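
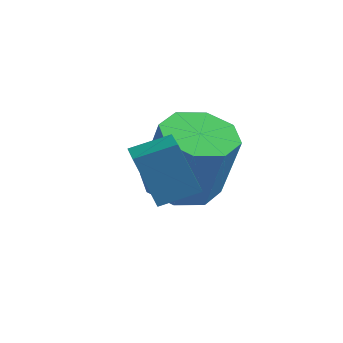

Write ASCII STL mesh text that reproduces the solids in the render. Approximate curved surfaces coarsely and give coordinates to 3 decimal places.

solid 
facet normal -0.344 0.099 -0.934
outer loop
vertex -1.996 0.632 0.633
vertex -2.944 0.917 1.012
vertex -2.059 1.433 0.741
endloop
endfacet
facet normal 0.936 0.118 -0.331
outer loop
vertex -1.996 0.632 0.633
vertex -2.059 1.433 0.741
vertex -1.248 0.418 2.67
endloop
endfacet
facet normal 0.936 0.118 -0.332
outer loop
vertex -1.248 0.418 2.67
vertex -2.059 1.433 0.741
vertex -1.311 1.22 2.777
endloop
endfacet
facet normal 0.343 -0.098 0.934
outer loop
vertex -1.248 0.418 2.67
vertex -1.311 1.22 2.777
vertex -2.196 0.703 3.048
endloop
endfacet
facet normal -0.343 0.098 -0.934
outer loop
vertex -2.059 1.433 0.741
vertex -2.944 0.917 1.012
vertex -2.641 1.932 1.007
endloop
endfacet
facet normal 0.606 0.783 -0.141
outer loop
vertex -2.059 1.433 0.741
vertex -2.641 1.932 1.007
vertex -1.311 1.22 2.777
endloop
endfacet
facet normal 0.606 0.783 -0.141
outer loop
vertex -1.311 1.22 2.777
vertex -2.641 1.932 1.007
vertex -1.893 1.719 3.043
endloop
endfacet
facet normal 0.343 -0.098 0.934
outer loop
vertex -1.311 1.22 2.777
vertex -1.893 1.719 3.043
vertex -2.196 0.703 3.048
endloop
endfacet
facet normal -0.343 0.098 -0.934
outer loop
vertex -2.641 1.932 1.007
vertex -2.944 0.917 1.012
vertex -3.4 1.837 1.276
endloop
endfacet
facet normal -0.077 0.988 0.132
outer loop
vertex -2.641 1.932 1.007
vertex -3.4 1.837 1.276
vertex -1.893 1.719 3.043
endloop
endfacet
facet normal -0.078 0.988 0.133
outer loop
vertex -1.893 1.719 3.043
vertex -3.4 1.837 1.276
vertex -2.652 1.623 3.312
endloop
endfacet
facet normal 0.343 -0.098 0.934
outer loop
vertex -1.893 1.719 3.043
vertex -2.652 1.623 3.312
vertex -2.196 0.703 3.048
endloop
endfacet
facet normal -0.343 0.098 -0.934
outer loop
vertex -3.4 1.837 1.276
vertex -2.944 0.917 1.012
vertex -3.892 1.202 1.39
endloop
endfacet
facet normal -0.717 0.615 0.328
outer loop
vertex -3.4 1.837 1.276
vertex -3.892 1.202 1.39
vertex -2.652 1.623 3.312
endloop
endfacet
facet normal -0.717 0.615 0.328
outer loop
vertex -2.652 1.623 3.312
vertex -3.892 1.202 1.39
vertex -3.144 0.988 3.427
endloop
endfacet
facet normal 0.344 -0.097 0.934
outer loop
vertex -2.652 1.623 3.312
vertex -3.144 0.988 3.427
vertex -2.196 0.703 3.048
endloop
endfacet
facet normal -0.343 0.098 -0.934
outer loop
vertex -3.892 1.202 1.39
vertex -2.944 0.917 1.012
vertex -3.829 0.4 1.283
endloop
endfacet
facet normal -0.936 -0.118 0.331
outer loop
vertex -3.892 1.202 1.39
vertex -3.829 0.4 1.283
vertex -3.144 0.988 3.427
endloop
endfacet
facet normal -0.936 -0.118 0.331
outer loop
vertex -3.144 0.988 3.427
vertex -3.829 0.4 1.283
vertex -3.081 0.187 3.319
endloop
endfacet
facet normal 0.344 -0.099 0.934
outer loop
vertex -3.144 0.988 3.427
vertex -3.081 0.187 3.319
vertex -2.196 0.703 3.048
endloop
endfacet
facet normal -0.343 0.098 -0.934
outer loop
vertex -3.829 0.4 1.283
vertex -2.944 0.917 1.012
vertex -3.247 -0.099 1.017
endloop
endfacet
facet normal -0.606 -0.783 0.141
outer loop
vertex -3.829 0.4 1.283
vertex -3.247 -0.099 1.017
vertex -3.081 0.187 3.319
endloop
endfacet
facet normal -0.606 -0.783 0.141
outer loop
vertex -3.081 0.187 3.319
vertex -3.247 -0.099 1.017
vertex -2.499 -0.312 3.053
endloop
endfacet
facet normal 0.343 -0.098 0.934
outer loop
vertex -3.081 0.187 3.319
vertex -2.499 -0.312 3.053
vertex -2.196 0.703 3.048
endloop
endfacet
facet normal -0.343 0.098 -0.934
outer loop
vertex -3.247 -0.099 1.017
vertex -2.944 0.917 1.012
vertex -2.488 -0.003 0.748
endloop
endfacet
facet normal 0.078 -0.988 -0.132
outer loop
vertex -3.247 -0.099 1.017
vertex -2.488 -0.003 0.748
vertex -2.499 -0.312 3.053
endloop
endfacet
facet normal 0.077 -0.988 -0.132
outer loop
vertex -2.499 -0.312 3.053
vertex -2.488 -0.003 0.748
vertex -1.74 -0.217 2.784
endloop
endfacet
facet normal 0.343 -0.098 0.934
outer loop
vertex -2.499 -0.312 3.053
vertex -1.74 -0.217 2.784
vertex -2.196 0.703 3.048
endloop
endfacet
facet normal -0.344 0.097 -0.934
outer loop
vertex -2.488 -0.003 0.748
vertex -2.944 0.917 1.012
vertex -1.996 0.632 0.633
endloop
endfacet
facet normal 0.717 -0.615 -0.328
outer loop
vertex -2.488 -0.003 0.748
vertex -1.996 0.632 0.633
vertex -1.74 -0.217 2.784
endloop
endfacet
facet normal 0.717 -0.615 -0.328
outer loop
vertex -1.74 -0.217 2.784
vertex -1.996 0.632 0.633
vertex -1.248 0.418 2.67
endloop
endfacet
facet normal 0.343 -0.098 0.934
outer loop
vertex -1.74 -0.217 2.784
vertex -1.248 0.418 2.67
vertex -2.196 0.703 3.048
endloop
endfacet
facet normal -0.638 -0.693 -0.335
outer loop
vertex -2.095 -2.154 3.355
vertex -2.899 -1.306 3.131
vertex -1.508 -1.984 1.887
endloop
endfacet
facet normal 0.676 -0.713 0.188
outer loop
vertex -0.781 -1.194 2.269
vertex -2.095 -2.154 3.355
vertex -1.508 -1.984 1.887
endloop
endfacet
facet normal -0.638 -0.693 -0.335
outer loop
vertex -1.508 -1.984 1.887
vertex -2.899 -1.306 3.131
vertex -2.312 -1.136 1.663
endloop
endfacet
facet normal 0.369 0.106 -0.923
outer loop
vertex -2.312 -1.136 1.663
vertex -0.781 -1.194 2.269
vertex -1.508 -1.984 1.887
endloop
endfacet
facet normal -0.369 -0.106 0.923
outer loop
vertex -2.095 -2.154 3.355
vertex -2.172 -0.516 3.513
vertex -2.899 -1.306 3.131
endloop
endfacet
facet normal 0.676 -0.713 0.188
outer loop
vertex -1.368 -1.364 3.737
vertex -2.095 -2.154 3.355
vertex -0.781 -1.194 2.269
endloop
endfacet
facet normal -0.369 -0.106 0.923
outer loop
vertex -1.368 -1.364 3.737
vertex -2.172 -0.516 3.513
vertex -2.095 -2.154 3.355
endloop
endfacet
facet normal -0.676 0.713 -0.188
outer loop
vertex -2.899 -1.306 3.131
vertex -2.172 -0.516 3.513
vertex -2.312 -1.136 1.663
endloop
endfacet
facet normal 0.369 0.106 -0.923
outer loop
vertex -1.585 -0.346 2.045
vertex -0.781 -1.194 2.269
vertex -2.312 -1.136 1.663
endloop
endfacet
facet normal -0.676 0.713 -0.188
outer loop
vertex -2.312 -1.136 1.663
vertex -2.172 -0.516 3.513
vertex -1.585 -0.346 2.045
endloop
endfacet
facet normal 0.638 0.693 0.335
outer loop
vertex -1.585 -0.346 2.045
vertex -1.368 -1.364 3.737
vertex -0.781 -1.194 2.269
endloop
endfacet
facet normal 0.638 0.693 0.335
outer loop
vertex -2.172 -0.516 3.513
vertex -1.368 -1.364 3.737
vertex -1.585 -0.346 2.045
endloop
endfacet

endsolid


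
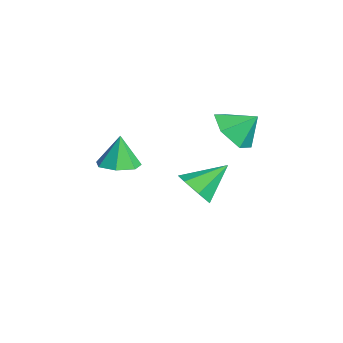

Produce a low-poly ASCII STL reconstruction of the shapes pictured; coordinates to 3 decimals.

solid 
facet normal -0.263 -0.702 -0.661
outer loop
vertex 1.037 -0.335 1.758
vertex 0.385 0.319 1.323
vertex 1.35 0.266 0.995
endloop
endfacet
facet normal 0.889 0.103 0.446
outer loop
vertex 1.037 -0.335 1.758
vertex 1.35 0.266 0.995
vertex 0.695 1.141 2.097
endloop
endfacet
facet normal -0.263 -0.703 -0.661
outer loop
vertex 1.35 0.266 0.995
vertex 0.385 0.319 1.323
vertex 0.698 0.919 0.56
endloop
endfacet
facet normal 0.735 0.671 -0.095
outer loop
vertex 1.35 0.266 0.995
vertex 0.698 0.919 0.56
vertex 0.695 1.141 2.097
endloop
endfacet
facet normal -0.265 -0.702 -0.661
outer loop
vertex 0.698 0.919 0.56
vertex 0.385 0.319 1.323
vertex -0.266 0.973 0.889
endloop
endfacet
facet normal 0.007 0.990 -0.143
outer loop
vertex 0.698 0.919 0.56
vertex -0.266 0.973 0.889
vertex 0.695 1.141 2.097
endloop
endfacet
facet normal -0.264 -0.702 -0.661
outer loop
vertex -0.266 0.973 0.889
vertex 0.385 0.319 1.323
vertex -0.579 0.372 1.652
endloop
endfacet
facet normal -0.571 0.742 0.351
outer loop
vertex -0.266 0.973 0.889
vertex -0.579 0.372 1.652
vertex 0.695 1.141 2.097
endloop
endfacet
facet normal -0.264 -0.703 -0.660
outer loop
vertex -0.579 0.372 1.652
vertex 0.385 0.319 1.323
vertex 0.073 -0.281 2.087
endloop
endfacet
facet normal -0.418 0.176 0.891
outer loop
vertex -0.579 0.372 1.652
vertex 0.073 -0.281 2.087
vertex 0.695 1.141 2.097
endloop
endfacet
facet normal -0.265 -0.703 -0.660
outer loop
vertex 0.073 -0.281 2.087
vertex 0.385 0.319 1.323
vertex 1.037 -0.335 1.758
endloop
endfacet
facet normal 0.312 -0.143 0.939
outer loop
vertex 0.073 -0.281 2.087
vertex 1.037 -0.335 1.758
vertex 0.695 1.141 2.097
endloop
endfacet
facet normal 0.121 -0.797 -0.592
outer loop
vertex 1.071 -1.141 -1.289
vertex 0.259 -1.044 -1.585
vertex 0.994 -0.7 -1.898
endloop
endfacet
facet normal 0.839 0.485 0.245
outer loop
vertex 1.071 -1.141 -1.289
vertex 0.994 -0.7 -1.898
vertex 0.061 0.264 -0.615
endloop
endfacet
facet normal 0.121 -0.797 -0.592
outer loop
vertex 0.994 -0.7 -1.898
vertex 0.259 -1.044 -1.585
vertex 0.364 -0.518 -2.271
endloop
endfacet
facet normal 0.433 0.843 -0.319
outer loop
vertex 0.994 -0.7 -1.898
vertex 0.364 -0.518 -2.271
vertex 0.061 0.264 -0.615
endloop
endfacet
facet normal 0.121 -0.797 -0.592
outer loop
vertex 0.364 -0.518 -2.271
vertex 0.259 -1.044 -1.585
vertex -0.346 -0.732 -2.128
endloop
endfacet
facet normal -0.340 0.825 -0.452
outer loop
vertex 0.364 -0.518 -2.271
vertex -0.346 -0.732 -2.128
vertex 0.061 0.264 -0.615
endloop
endfacet
facet normal 0.120 -0.797 -0.592
outer loop
vertex -0.346 -0.732 -2.128
vertex 0.259 -1.044 -1.585
vertex -0.601 -1.18 -1.576
endloop
endfacet
facet normal -0.894 0.445 -0.052
outer loop
vertex -0.346 -0.732 -2.128
vertex -0.601 -1.18 -1.576
vertex 0.061 0.264 -0.615
endloop
endfacet
facet normal 0.120 -0.797 -0.591
outer loop
vertex -0.601 -1.18 -1.576
vertex 0.259 -1.044 -1.585
vertex -0.208 -1.525 -1.031
endloop
endfacet
facet normal -0.815 -0.012 0.580
outer loop
vertex -0.601 -1.18 -1.576
vertex -0.208 -1.525 -1.031
vertex 0.061 0.264 -0.615
endloop
endfacet
facet normal 0.119 -0.797 -0.592
outer loop
vertex -0.208 -1.525 -1.031
vertex 0.259 -1.044 -1.585
vertex 0.536 -1.508 -0.904
endloop
endfacet
facet normal -0.160 -0.201 0.966
outer loop
vertex -0.208 -1.525 -1.031
vertex 0.536 -1.508 -0.904
vertex 0.061 0.264 -0.615
endloop
endfacet
facet normal 0.121 -0.797 -0.592
outer loop
vertex 0.536 -1.508 -0.904
vertex 0.259 -1.044 -1.585
vertex 1.071 -1.141 -1.289
endloop
endfacet
facet normal 0.575 0.021 0.818
outer loop
vertex 0.536 -1.508 -0.904
vertex 1.071 -1.141 -1.289
vertex 0.061 0.264 -0.615
endloop
endfacet
facet normal 0.193 -0.110 -0.975
outer loop
vertex 1.662 -3.592 0.719
vertex 0.976 -4.013 0.631
vertex 1.09 -3.214 0.563
endloop
endfacet
facet normal 0.386 0.784 0.486
outer loop
vertex 1.662 -3.592 0.719
vertex 1.09 -3.214 0.563
vertex 0.724 -3.867 1.909
endloop
endfacet
facet normal 0.192 -0.110 -0.975
outer loop
vertex 1.09 -3.214 0.563
vertex 0.976 -4.013 0.631
vertex 0.432 -3.437 0.459
endloop
endfacet
facet normal -0.349 0.877 0.330
outer loop
vertex 1.09 -3.214 0.563
vertex 0.432 -3.437 0.459
vertex 0.724 -3.867 1.909
endloop
endfacet
facet normal 0.191 -0.111 -0.975
outer loop
vertex 0.432 -3.437 0.459
vertex 0.976 -4.013 0.631
vertex 0.183 -4.094 0.485
endloop
endfacet
facet normal -0.893 0.350 0.284
outer loop
vertex 0.432 -3.437 0.459
vertex 0.183 -4.094 0.485
vertex 0.724 -3.867 1.909
endloop
endfacet
facet normal 0.191 -0.111 -0.975
outer loop
vertex 0.183 -4.094 0.485
vertex 0.976 -4.013 0.631
vertex 0.531 -4.69 0.621
endloop
endfacet
facet normal -0.834 -0.400 0.381
outer loop
vertex 0.183 -4.094 0.485
vertex 0.531 -4.69 0.621
vertex 0.724 -3.867 1.909
endloop
endfacet
facet normal 0.192 -0.112 -0.975
outer loop
vertex 0.531 -4.69 0.621
vertex 0.976 -4.013 0.631
vertex 1.214 -4.775 0.765
endloop
endfacet
facet normal -0.216 -0.808 0.549
outer loop
vertex 0.531 -4.69 0.621
vertex 1.214 -4.775 0.765
vertex 0.724 -3.867 1.909
endloop
endfacet
facet normal 0.192 -0.112 -0.975
outer loop
vertex 1.214 -4.775 0.765
vertex 0.976 -4.013 0.631
vertex 1.717 -4.287 0.808
endloop
endfacet
facet normal 0.493 -0.566 0.661
outer loop
vertex 1.214 -4.775 0.765
vertex 1.717 -4.287 0.808
vertex 0.724 -3.867 1.909
endloop
endfacet
facet normal 0.192 -0.110 -0.975
outer loop
vertex 1.717 -4.287 0.808
vertex 0.976 -4.013 0.631
vertex 1.662 -3.592 0.719
endloop
endfacet
facet normal 0.761 0.141 0.633
outer loop
vertex 1.717 -4.287 0.808
vertex 1.662 -3.592 0.719
vertex 0.724 -3.867 1.909
endloop
endfacet

endsolid


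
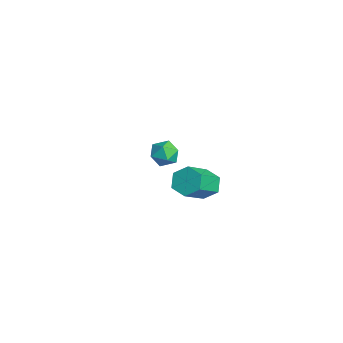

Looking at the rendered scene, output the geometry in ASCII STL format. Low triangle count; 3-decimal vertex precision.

solid 
facet normal -0.477 0.629 -0.614
outer loop
vertex 3.523 -2.416 1.806
vertex 2.929 -2.742 1.934
vertex 3.123 -2.21 2.328
endloop
endfacet
facet normal 0.660 0.718 0.222
outer loop
vertex 3.523 -2.416 1.806
vertex 3.123 -2.21 2.328
vertex 4.326 -3.473 2.837
endloop
endfacet
facet normal 0.660 0.718 0.221
outer loop
vertex 4.326 -3.473 2.837
vertex 3.123 -2.21 2.328
vertex 3.926 -3.266 3.359
endloop
endfacet
facet normal 0.477 -0.629 0.615
outer loop
vertex 4.326 -3.473 2.837
vertex 3.926 -3.266 3.359
vertex 3.731 -3.798 2.966
endloop
endfacet
facet normal -0.477 0.629 -0.614
outer loop
vertex 3.123 -2.21 2.328
vertex 2.929 -2.742 1.934
vertex 2.529 -2.535 2.457
endloop
endfacet
facet normal -0.172 0.618 0.767
outer loop
vertex 3.123 -2.21 2.328
vertex 2.529 -2.535 2.457
vertex 3.926 -3.266 3.359
endloop
endfacet
facet normal -0.172 0.618 0.767
outer loop
vertex 3.926 -3.266 3.359
vertex 2.529 -2.535 2.457
vertex 3.331 -3.592 3.488
endloop
endfacet
facet normal 0.477 -0.629 0.614
outer loop
vertex 3.926 -3.266 3.359
vertex 3.331 -3.592 3.488
vertex 3.731 -3.798 2.966
endloop
endfacet
facet normal -0.477 0.629 -0.614
outer loop
vertex 2.529 -2.535 2.457
vertex 2.929 -2.742 1.934
vertex 2.334 -3.067 2.063
endloop
endfacet
facet normal -0.832 -0.099 0.546
outer loop
vertex 2.529 -2.535 2.457
vertex 2.334 -3.067 2.063
vertex 3.331 -3.592 3.488
endloop
endfacet
facet normal -0.832 -0.100 0.545
outer loop
vertex 3.331 -3.592 3.488
vertex 2.334 -3.067 2.063
vertex 3.137 -4.124 3.094
endloop
endfacet
facet normal 0.477 -0.629 0.614
outer loop
vertex 3.331 -3.592 3.488
vertex 3.137 -4.124 3.094
vertex 3.731 -3.798 2.966
endloop
endfacet
facet normal -0.477 0.629 -0.615
outer loop
vertex 2.334 -3.067 2.063
vertex 2.929 -2.742 1.934
vertex 2.734 -3.274 1.541
endloop
endfacet
facet normal -0.660 -0.718 -0.221
outer loop
vertex 2.334 -3.067 2.063
vertex 2.734 -3.274 1.541
vertex 3.137 -4.124 3.094
endloop
endfacet
facet normal -0.660 -0.718 -0.222
outer loop
vertex 3.137 -4.124 3.094
vertex 2.734 -3.274 1.541
vertex 3.537 -4.33 2.572
endloop
endfacet
facet normal 0.477 -0.629 0.614
outer loop
vertex 3.137 -4.124 3.094
vertex 3.537 -4.33 2.572
vertex 3.731 -3.798 2.966
endloop
endfacet
facet normal -0.477 0.629 -0.614
outer loop
vertex 2.734 -3.274 1.541
vertex 2.929 -2.742 1.934
vertex 3.329 -2.948 1.412
endloop
endfacet
facet normal 0.172 -0.618 -0.767
outer loop
vertex 2.734 -3.274 1.541
vertex 3.329 -2.948 1.412
vertex 3.537 -4.33 2.572
endloop
endfacet
facet normal 0.172 -0.618 -0.767
outer loop
vertex 3.537 -4.33 2.572
vertex 3.329 -2.948 1.412
vertex 4.131 -4.005 2.443
endloop
endfacet
facet normal 0.477 -0.629 0.614
outer loop
vertex 3.537 -4.33 2.572
vertex 4.131 -4.005 2.443
vertex 3.731 -3.798 2.966
endloop
endfacet
facet normal -0.477 0.629 -0.614
outer loop
vertex 3.329 -2.948 1.412
vertex 2.929 -2.742 1.934
vertex 3.523 -2.416 1.806
endloop
endfacet
facet normal 0.832 0.100 -0.545
outer loop
vertex 3.329 -2.948 1.412
vertex 3.523 -2.416 1.806
vertex 4.131 -4.005 2.443
endloop
endfacet
facet normal 0.832 0.099 -0.546
outer loop
vertex 4.131 -4.005 2.443
vertex 3.523 -2.416 1.806
vertex 4.326 -3.473 2.837
endloop
endfacet
facet normal 0.477 -0.629 0.614
outer loop
vertex 4.131 -4.005 2.443
vertex 4.326 -3.473 2.837
vertex 3.731 -3.798 2.966
endloop
endfacet
facet normal -0.860 0.005 0.510
outer loop
vertex -2.33 -2.77 0.43
vertex -2.067 -3.245 0.879
vertex -1.987 -2.557 1.007
endloop
endfacet
facet normal -0.741 0.639 0.205
outer loop
vertex -2.33 -2.77 0.43
vertex -1.987 -2.557 1.007
vertex -1.877 -2.232 0.391
endloop
endfacet
facet normal -0.680 0.537 -0.499
outer loop
vertex -2.33 -2.77 0.43
vertex -1.877 -2.232 0.391
vertex -1.889 -2.72 -0.117
endloop
endfacet
facet normal -0.761 -0.160 -0.628
outer loop
vertex -2.33 -2.77 0.43
vertex -1.889 -2.72 -0.117
vertex -2.006 -3.346 0.184
endloop
endfacet
facet normal -0.873 -0.488 -0.006
outer loop
vertex -2.33 -2.77 0.43
vertex -2.006 -3.346 0.184
vertex -2.067 -3.245 0.879
endloop
endfacet
facet normal -0.118 0.887 0.447
outer loop
vertex -1.877 -2.232 0.391
vertex -1.987 -2.557 1.007
vertex -1.334 -2.374 0.816
endloop
endfacet
facet normal -0.308 -0.139 0.941
outer loop
vertex -1.987 -2.557 1.007
vertex -2.067 -3.245 0.879
vertex -1.451 -3.0 1.117
endloop
endfacet
facet normal -0.329 -0.938 0.107
outer loop
vertex -2.067 -3.245 0.879
vertex -2.006 -3.346 0.184
vertex -1.463 -3.488 0.609
endloop
endfacet
facet normal -0.150 -0.406 -0.902
outer loop
vertex -2.006 -3.346 0.184
vertex -1.889 -2.72 -0.117
vertex -1.353 -3.163 -0.007
endloop
endfacet
facet normal -0.019 0.721 -0.692
outer loop
vertex -1.889 -2.72 -0.117
vertex -1.877 -2.232 0.391
vertex -1.273 -2.475 0.121
endloop
endfacet
facet normal 0.761 0.160 0.628
outer loop
vertex -1.01 -2.95 0.57
vertex -1.334 -2.374 0.816
vertex -1.451 -3.0 1.117
endloop
endfacet
facet normal 0.680 -0.537 0.499
outer loop
vertex -1.01 -2.95 0.57
vertex -1.451 -3.0 1.117
vertex -1.463 -3.488 0.609
endloop
endfacet
facet normal 0.741 -0.639 -0.205
outer loop
vertex -1.01 -2.95 0.57
vertex -1.463 -3.488 0.609
vertex -1.353 -3.163 -0.007
endloop
endfacet
facet normal 0.860 -0.005 -0.510
outer loop
vertex -1.01 -2.95 0.57
vertex -1.353 -3.163 -0.007
vertex -1.273 -2.475 0.121
endloop
endfacet
facet normal 0.873 0.488 0.006
outer loop
vertex -1.01 -2.95 0.57
vertex -1.273 -2.475 0.121
vertex -1.334 -2.374 0.816
endloop
endfacet
facet normal 0.150 0.406 0.902
outer loop
vertex -1.451 -3.0 1.117
vertex -1.334 -2.374 0.816
vertex -1.987 -2.557 1.007
endloop
endfacet
facet normal 0.019 -0.721 0.692
outer loop
vertex -1.463 -3.488 0.609
vertex -1.451 -3.0 1.117
vertex -2.067 -3.245 0.879
endloop
endfacet
facet normal 0.118 -0.887 -0.447
outer loop
vertex -1.353 -3.163 -0.007
vertex -1.463 -3.488 0.609
vertex -2.006 -3.346 0.184
endloop
endfacet
facet normal 0.308 0.139 -0.941
outer loop
vertex -1.273 -2.475 0.121
vertex -1.353 -3.163 -0.007
vertex -1.889 -2.72 -0.117
endloop
endfacet
facet normal 0.329 0.938 -0.107
outer loop
vertex -1.334 -2.374 0.816
vertex -1.273 -2.475 0.121
vertex -1.877 -2.232 0.391
endloop
endfacet

endsolid


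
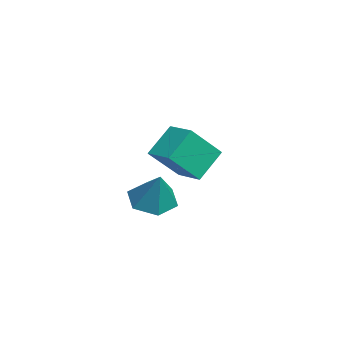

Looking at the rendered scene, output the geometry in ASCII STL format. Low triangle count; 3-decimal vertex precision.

solid 
facet normal -0.506 -0.123 -0.854
outer loop
vertex 2.51 -0.388 -4.038
vertex 1.733 -0.506 -3.56
vertex 1.984 0.337 -3.83
endloop
endfacet
facet normal 0.805 0.593 -0.032
outer loop
vertex 2.51 -0.388 -4.038
vertex 1.984 0.337 -3.83
vertex 2.527 -0.314 -2.22
endloop
endfacet
facet normal -0.507 -0.123 -0.853
outer loop
vertex 1.984 0.337 -3.83
vertex 1.733 -0.506 -3.56
vertex 1.207 0.22 -3.352
endloop
endfacet
facet normal 0.076 0.933 0.352
outer loop
vertex 1.984 0.337 -3.83
vertex 1.207 0.22 -3.352
vertex 2.527 -0.314 -2.22
endloop
endfacet
facet normal -0.506 -0.122 -0.854
outer loop
vertex 1.207 0.22 -3.352
vertex 1.733 -0.506 -3.56
vertex 0.955 -0.623 -3.082
endloop
endfacet
facet normal -0.500 0.396 0.770
outer loop
vertex 1.207 0.22 -3.352
vertex 0.955 -0.623 -3.082
vertex 2.527 -0.314 -2.22
endloop
endfacet
facet normal -0.506 -0.121 -0.854
outer loop
vertex 0.955 -0.623 -3.082
vertex 1.733 -0.506 -3.56
vertex 1.481 -1.349 -3.291
endloop
endfacet
facet normal -0.346 -0.483 0.805
outer loop
vertex 0.955 -0.623 -3.082
vertex 1.481 -1.349 -3.291
vertex 2.527 -0.314 -2.22
endloop
endfacet
facet normal -0.505 -0.122 -0.854
outer loop
vertex 1.481 -1.349 -3.291
vertex 1.733 -0.506 -3.56
vertex 2.259 -1.231 -3.768
endloop
endfacet
facet normal 0.383 -0.822 0.421
outer loop
vertex 1.481 -1.349 -3.291
vertex 2.259 -1.231 -3.768
vertex 2.527 -0.314 -2.22
endloop
endfacet
facet normal -0.506 -0.123 -0.854
outer loop
vertex 2.259 -1.231 -3.768
vertex 1.733 -0.506 -3.56
vertex 2.51 -0.388 -4.038
endloop
endfacet
facet normal 0.959 -0.285 0.003
outer loop
vertex 2.259 -1.231 -3.768
vertex 2.51 -0.388 -4.038
vertex 2.527 -0.314 -2.22
endloop
endfacet
facet normal -0.438 0.572 0.694
outer loop
vertex -2.832 0.567 -1.78
vertex -1.772 1.216 -1.646
vertex -3.392 1.754 -3.112
endloop
endfacet
facet normal -0.847 -0.520 -0.108
outer loop
vertex -2.708 0.864 -4.194
vertex -2.832 0.567 -1.78
vertex -3.392 1.754 -3.112
endloop
endfacet
facet normal -0.438 0.571 0.694
outer loop
vertex -3.392 1.754 -3.112
vertex -1.772 1.216 -1.646
vertex -2.332 2.404 -2.977
endloop
endfacet
facet normal -0.299 0.636 -0.712
outer loop
vertex -2.332 2.404 -2.977
vertex -2.708 0.864 -4.194
vertex -3.392 1.754 -3.112
endloop
endfacet
facet normal 0.299 -0.635 0.712
outer loop
vertex -2.832 0.567 -1.78
vertex -1.088 0.326 -2.728
vertex -1.772 1.216 -1.646
endloop
endfacet
facet normal -0.847 -0.520 -0.107
outer loop
vertex -2.148 -0.324 -2.863
vertex -2.832 0.567 -1.78
vertex -2.708 0.864 -4.194
endloop
endfacet
facet normal 0.299 -0.636 0.712
outer loop
vertex -2.148 -0.324 -2.863
vertex -1.088 0.326 -2.728
vertex -2.832 0.567 -1.78
endloop
endfacet
facet normal 0.847 0.520 0.108
outer loop
vertex -1.772 1.216 -1.646
vertex -1.088 0.326 -2.728
vertex -2.332 2.404 -2.977
endloop
endfacet
facet normal -0.299 0.636 -0.712
outer loop
vertex -1.648 1.513 -4.06
vertex -2.708 0.864 -4.194
vertex -2.332 2.404 -2.977
endloop
endfacet
facet normal 0.847 0.520 0.107
outer loop
vertex -2.332 2.404 -2.977
vertex -1.088 0.326 -2.728
vertex -1.648 1.513 -4.06
endloop
endfacet
facet normal 0.438 -0.571 -0.694
outer loop
vertex -1.648 1.513 -4.06
vertex -2.148 -0.324 -2.863
vertex -2.708 0.864 -4.194
endloop
endfacet
facet normal 0.439 -0.571 -0.694
outer loop
vertex -1.088 0.326 -2.728
vertex -2.148 -0.324 -2.863
vertex -1.648 1.513 -4.06
endloop
endfacet

endsolid


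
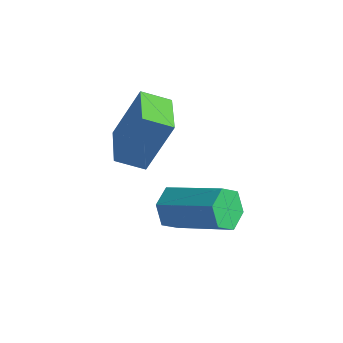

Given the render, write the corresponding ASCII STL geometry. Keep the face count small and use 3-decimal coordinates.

solid 
facet normal -0.876 -0.204 -0.437
outer loop
vertex -0.808 -1.278 0.518
vertex -1.115 -1.163 1.08
vertex -1.017 -0.679 0.657
endloop
endfacet
facet normal 0.358 0.328 -0.874
outer loop
vertex -0.808 -1.278 0.518
vertex -1.017 -0.679 0.657
vertex 0.761 -0.913 1.298
endloop
endfacet
facet normal 0.358 0.328 -0.874
outer loop
vertex 0.761 -0.913 1.298
vertex -1.017 -0.679 0.657
vertex 0.552 -0.314 1.437
endloop
endfacet
facet normal 0.877 0.205 0.435
outer loop
vertex 0.761 -0.913 1.298
vertex 0.552 -0.314 1.437
vertex 0.455 -0.797 1.86
endloop
endfacet
facet normal -0.877 -0.203 -0.436
outer loop
vertex -1.017 -0.679 0.657
vertex -1.115 -1.163 1.08
vertex -1.323 -0.563 1.219
endloop
endfacet
facet normal -0.098 0.963 -0.252
outer loop
vertex -1.017 -0.679 0.657
vertex -1.323 -0.563 1.219
vertex 0.552 -0.314 1.437
endloop
endfacet
facet normal -0.098 0.963 -0.252
outer loop
vertex 0.552 -0.314 1.437
vertex -1.323 -0.563 1.219
vertex 0.246 -0.198 1.999
endloop
endfacet
facet normal 0.877 0.205 0.435
outer loop
vertex 0.552 -0.314 1.437
vertex 0.246 -0.198 1.999
vertex 0.455 -0.797 1.86
endloop
endfacet
facet normal -0.877 -0.203 -0.436
outer loop
vertex -1.323 -0.563 1.219
vertex -1.115 -1.163 1.08
vertex -1.421 -1.047 1.642
endloop
endfacet
facet normal -0.457 0.636 0.622
outer loop
vertex -1.323 -0.563 1.219
vertex -1.421 -1.047 1.642
vertex 0.246 -0.198 1.999
endloop
endfacet
facet normal -0.457 0.636 0.622
outer loop
vertex 0.246 -0.198 1.999
vertex -1.421 -1.047 1.642
vertex 0.148 -0.682 2.422
endloop
endfacet
facet normal 0.876 0.204 0.437
outer loop
vertex 0.246 -0.198 1.999
vertex 0.148 -0.682 2.422
vertex 0.455 -0.797 1.86
endloop
endfacet
facet normal -0.877 -0.205 -0.435
outer loop
vertex -1.421 -1.047 1.642
vertex -1.115 -1.163 1.08
vertex -1.212 -1.646 1.503
endloop
endfacet
facet normal -0.358 -0.328 0.874
outer loop
vertex -1.421 -1.047 1.642
vertex -1.212 -1.646 1.503
vertex 0.148 -0.682 2.422
endloop
endfacet
facet normal -0.358 -0.328 0.874
outer loop
vertex 0.148 -0.682 2.422
vertex -1.212 -1.646 1.503
vertex 0.357 -1.281 2.283
endloop
endfacet
facet normal 0.876 0.204 0.437
outer loop
vertex 0.148 -0.682 2.422
vertex 0.357 -1.281 2.283
vertex 0.455 -0.797 1.86
endloop
endfacet
facet normal -0.877 -0.205 -0.435
outer loop
vertex -1.212 -1.646 1.503
vertex -1.115 -1.163 1.08
vertex -0.906 -1.762 0.941
endloop
endfacet
facet normal 0.098 -0.963 0.252
outer loop
vertex -1.212 -1.646 1.503
vertex -0.906 -1.762 0.941
vertex 0.357 -1.281 2.283
endloop
endfacet
facet normal 0.098 -0.963 0.252
outer loop
vertex 0.357 -1.281 2.283
vertex -0.906 -1.762 0.941
vertex 0.663 -1.397 1.721
endloop
endfacet
facet normal 0.877 0.203 0.436
outer loop
vertex 0.357 -1.281 2.283
vertex 0.663 -1.397 1.721
vertex 0.455 -0.797 1.86
endloop
endfacet
facet normal -0.876 -0.204 -0.437
outer loop
vertex -0.906 -1.762 0.941
vertex -1.115 -1.163 1.08
vertex -0.808 -1.278 0.518
endloop
endfacet
facet normal 0.457 -0.636 -0.622
outer loop
vertex -0.906 -1.762 0.941
vertex -0.808 -1.278 0.518
vertex 0.663 -1.397 1.721
endloop
endfacet
facet normal 0.457 -0.636 -0.622
outer loop
vertex 0.663 -1.397 1.721
vertex -0.808 -1.278 0.518
vertex 0.761 -0.913 1.298
endloop
endfacet
facet normal 0.877 0.203 0.436
outer loop
vertex 0.663 -1.397 1.721
vertex 0.761 -0.913 1.298
vertex 0.455 -0.797 1.86
endloop
endfacet
facet normal -0.717 0.692 -0.089
outer loop
vertex -3.077 -0.242 4.014
vertex -2.493 0.315 3.639
vertex -3.488 -0.869 2.444
endloop
endfacet
facet normal -0.655 -0.627 0.422
outer loop
vertex -2.527 -1.795 2.561
vertex -3.077 -0.242 4.014
vertex -3.488 -0.869 2.444
endloop
endfacet
facet normal -0.717 0.691 -0.088
outer loop
vertex -3.488 -0.869 2.444
vertex -2.493 0.315 3.639
vertex -2.904 -0.311 2.068
endloop
endfacet
facet normal -0.237 -0.360 -0.902
outer loop
vertex -2.904 -0.311 2.068
vertex -2.527 -1.795 2.561
vertex -3.488 -0.869 2.444
endloop
endfacet
facet normal 0.237 0.360 0.903
outer loop
vertex -3.077 -0.242 4.014
vertex -1.532 -0.611 3.756
vertex -2.493 0.315 3.639
endloop
endfacet
facet normal -0.656 -0.626 0.421
outer loop
vertex -2.116 -1.169 4.132
vertex -3.077 -0.242 4.014
vertex -2.527 -1.795 2.561
endloop
endfacet
facet normal 0.237 0.360 0.902
outer loop
vertex -2.116 -1.169 4.132
vertex -1.532 -0.611 3.756
vertex -3.077 -0.242 4.014
endloop
endfacet
facet normal 0.655 0.627 -0.421
outer loop
vertex -2.493 0.315 3.639
vertex -1.532 -0.611 3.756
vertex -2.904 -0.311 2.068
endloop
endfacet
facet normal -0.236 -0.360 -0.903
outer loop
vertex -1.943 -1.238 2.186
vertex -2.527 -1.795 2.561
vertex -2.904 -0.311 2.068
endloop
endfacet
facet normal 0.656 0.626 -0.422
outer loop
vertex -2.904 -0.311 2.068
vertex -1.532 -0.611 3.756
vertex -1.943 -1.238 2.186
endloop
endfacet
facet normal 0.717 -0.692 0.088
outer loop
vertex -1.943 -1.238 2.186
vertex -2.116 -1.169 4.132
vertex -2.527 -1.795 2.561
endloop
endfacet
facet normal 0.717 -0.691 0.088
outer loop
vertex -1.532 -0.611 3.756
vertex -2.116 -1.169 4.132
vertex -1.943 -1.238 2.186
endloop
endfacet

endsolid


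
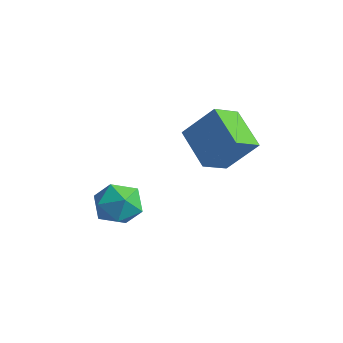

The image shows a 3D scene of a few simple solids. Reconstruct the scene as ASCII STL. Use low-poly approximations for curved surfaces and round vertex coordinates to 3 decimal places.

solid 
facet normal -0.506 -0.418 -0.755
outer loop
vertex 0.453 -0.305 1.831
vertex -1.212 0.157 2.692
vertex 0.445 0.922 1.157
endloop
endfacet
facet normal 0.862 -0.239 -0.446
outer loop
vertex 1.392 1.703 2.568
vertex 0.453 -0.305 1.831
vertex 0.445 0.922 1.157
endloop
endfacet
facet normal -0.506 -0.417 -0.755
outer loop
vertex 0.445 0.922 1.157
vertex -1.212 0.157 2.692
vertex -1.219 1.384 2.018
endloop
endfacet
facet normal -0.006 0.877 -0.481
outer loop
vertex -1.219 1.384 2.018
vertex 1.392 1.703 2.568
vertex 0.445 0.922 1.157
endloop
endfacet
facet normal 0.006 -0.877 0.481
outer loop
vertex 0.453 -0.305 1.831
vertex -0.265 0.938 4.103
vertex -1.212 0.157 2.692
endloop
endfacet
facet normal 0.863 -0.240 -0.446
outer loop
vertex 1.399 0.476 3.242
vertex 0.453 -0.305 1.831
vertex 1.392 1.703 2.568
endloop
endfacet
facet normal 0.006 -0.877 0.481
outer loop
vertex 1.399 0.476 3.242
vertex -0.265 0.938 4.103
vertex 0.453 -0.305 1.831
endloop
endfacet
facet normal -0.862 0.240 0.446
outer loop
vertex -1.212 0.157 2.692
vertex -0.265 0.938 4.103
vertex -1.219 1.384 2.018
endloop
endfacet
facet normal -0.006 0.877 -0.481
outer loop
vertex -0.273 2.165 3.429
vertex 1.392 1.703 2.568
vertex -1.219 1.384 2.018
endloop
endfacet
facet normal -0.863 0.239 0.446
outer loop
vertex -1.219 1.384 2.018
vertex -0.265 0.938 4.103
vertex -0.273 2.165 3.429
endloop
endfacet
facet normal 0.506 0.417 0.755
outer loop
vertex -0.273 2.165 3.429
vertex 1.399 0.476 3.242
vertex 1.392 1.703 2.568
endloop
endfacet
facet normal 0.506 0.418 0.754
outer loop
vertex -0.265 0.938 4.103
vertex 1.399 0.476 3.242
vertex -0.273 2.165 3.429
endloop
endfacet
facet normal -0.973 0.207 -0.102
outer loop
vertex -1.791 -2.873 -0.414
vertex -2.012 -3.51 0.406
vertex -1.811 -2.481 0.572
endloop
endfacet
facet normal -0.573 0.758 -0.313
outer loop
vertex -1.791 -2.873 -0.414
vertex -1.811 -2.481 0.572
vertex -1.047 -2.182 -0.103
endloop
endfacet
facet normal -0.143 0.530 -0.836
outer loop
vertex -1.791 -2.873 -0.414
vertex -1.047 -2.182 -0.103
vertex -0.775 -3.027 -0.685
endloop
endfacet
facet normal -0.277 -0.161 -0.947
outer loop
vertex -1.791 -2.873 -0.414
vertex -0.775 -3.027 -0.685
vertex -1.371 -3.848 -0.371
endloop
endfacet
facet normal -0.790 -0.362 -0.494
outer loop
vertex -1.791 -2.873 -0.414
vertex -1.371 -3.848 -0.371
vertex -2.012 -3.51 0.406
endloop
endfacet
facet normal -0.165 0.957 0.237
outer loop
vertex -1.047 -2.182 -0.103
vertex -1.811 -2.481 0.572
vertex -0.809 -2.392 0.911
endloop
endfacet
facet normal -0.813 0.065 0.579
outer loop
vertex -1.811 -2.481 0.572
vertex -2.012 -3.51 0.406
vertex -1.405 -3.213 1.225
endloop
endfacet
facet normal -0.517 -0.854 -0.055
outer loop
vertex -2.012 -3.51 0.406
vertex -1.371 -3.848 -0.371
vertex -1.133 -4.058 0.643
endloop
endfacet
facet normal 0.314 -0.529 -0.788
outer loop
vertex -1.371 -3.848 -0.371
vertex -0.775 -3.027 -0.685
vertex -0.369 -3.759 -0.032
endloop
endfacet
facet normal 0.532 0.590 -0.608
outer loop
vertex -0.775 -3.027 -0.685
vertex -1.047 -2.182 -0.103
vertex -0.168 -2.73 0.134
endloop
endfacet
facet normal 0.277 0.161 0.947
outer loop
vertex -0.389 -3.367 0.954
vertex -0.809 -2.392 0.911
vertex -1.405 -3.213 1.225
endloop
endfacet
facet normal 0.143 -0.530 0.836
outer loop
vertex -0.389 -3.367 0.954
vertex -1.405 -3.213 1.225
vertex -1.133 -4.058 0.643
endloop
endfacet
facet normal 0.573 -0.758 0.313
outer loop
vertex -0.389 -3.367 0.954
vertex -1.133 -4.058 0.643
vertex -0.369 -3.759 -0.032
endloop
endfacet
facet normal 0.973 -0.207 0.102
outer loop
vertex -0.389 -3.367 0.954
vertex -0.369 -3.759 -0.032
vertex -0.168 -2.73 0.134
endloop
endfacet
facet normal 0.790 0.362 0.494
outer loop
vertex -0.389 -3.367 0.954
vertex -0.168 -2.73 0.134
vertex -0.809 -2.392 0.911
endloop
endfacet
facet normal -0.314 0.529 0.788
outer loop
vertex -1.405 -3.213 1.225
vertex -0.809 -2.392 0.911
vertex -1.811 -2.481 0.572
endloop
endfacet
facet normal -0.532 -0.590 0.608
outer loop
vertex -1.133 -4.058 0.643
vertex -1.405 -3.213 1.225
vertex -2.012 -3.51 0.406
endloop
endfacet
facet normal 0.165 -0.957 -0.237
outer loop
vertex -0.369 -3.759 -0.032
vertex -1.133 -4.058 0.643
vertex -1.371 -3.848 -0.371
endloop
endfacet
facet normal 0.813 -0.065 -0.579
outer loop
vertex -0.168 -2.73 0.134
vertex -0.369 -3.759 -0.032
vertex -0.775 -3.027 -0.685
endloop
endfacet
facet normal 0.517 0.854 0.055
outer loop
vertex -0.809 -2.392 0.911
vertex -0.168 -2.73 0.134
vertex -1.047 -2.182 -0.103
endloop
endfacet

endsolid


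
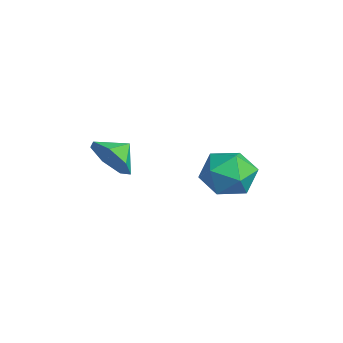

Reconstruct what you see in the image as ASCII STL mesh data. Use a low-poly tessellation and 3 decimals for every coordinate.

solid 
facet normal -0.380 0.137 0.915
outer loop
vertex -1.683 2.122 -1.184
vertex -1.652 0.897 -0.987
vertex -0.674 1.599 -0.686
endloop
endfacet
facet normal 0.011 0.700 0.714
outer loop
vertex -1.683 2.122 -1.184
vertex -0.674 1.599 -0.686
vertex -0.554 2.48 -1.552
endloop
endfacet
facet normal -0.268 0.957 0.109
outer loop
vertex -1.683 2.122 -1.184
vertex -0.554 2.48 -1.552
vertex -1.457 2.322 -2.388
endloop
endfacet
facet normal -0.830 0.554 -0.064
outer loop
vertex -1.683 2.122 -1.184
vertex -1.457 2.322 -2.388
vertex -2.136 1.344 -2.038
endloop
endfacet
facet normal -0.900 0.047 0.434
outer loop
vertex -1.683 2.122 -1.184
vertex -2.136 1.344 -2.038
vertex -1.652 0.897 -0.987
endloop
endfacet
facet normal 0.671 0.471 0.572
outer loop
vertex -0.554 2.48 -1.552
vertex -0.674 1.599 -0.686
vertex 0.176 1.476 -1.582
endloop
endfacet
facet normal 0.039 -0.439 0.898
outer loop
vertex -0.674 1.599 -0.686
vertex -1.652 0.897 -0.987
vertex -0.503 0.498 -1.232
endloop
endfacet
facet normal -0.801 -0.586 0.120
outer loop
vertex -1.652 0.897 -0.987
vertex -2.136 1.344 -2.038
vertex -1.406 0.34 -2.068
endloop
endfacet
facet normal -0.689 0.233 -0.686
outer loop
vertex -2.136 1.344 -2.038
vertex -1.457 2.322 -2.388
vertex -1.286 1.221 -2.934
endloop
endfacet
facet normal 0.221 0.886 -0.406
outer loop
vertex -1.457 2.322 -2.388
vertex -0.554 2.48 -1.552
vertex -0.308 1.923 -2.633
endloop
endfacet
facet normal 0.830 -0.554 0.064
outer loop
vertex -0.277 0.698 -2.436
vertex 0.176 1.476 -1.582
vertex -0.503 0.498 -1.232
endloop
endfacet
facet normal 0.268 -0.957 -0.109
outer loop
vertex -0.277 0.698 -2.436
vertex -0.503 0.498 -1.232
vertex -1.406 0.34 -2.068
endloop
endfacet
facet normal -0.011 -0.700 -0.714
outer loop
vertex -0.277 0.698 -2.436
vertex -1.406 0.34 -2.068
vertex -1.286 1.221 -2.934
endloop
endfacet
facet normal 0.380 -0.137 -0.915
outer loop
vertex -0.277 0.698 -2.436
vertex -1.286 1.221 -2.934
vertex -0.308 1.923 -2.633
endloop
endfacet
facet normal 0.900 -0.047 -0.434
outer loop
vertex -0.277 0.698 -2.436
vertex -0.308 1.923 -2.633
vertex 0.176 1.476 -1.582
endloop
endfacet
facet normal 0.689 -0.233 0.686
outer loop
vertex -0.503 0.498 -1.232
vertex 0.176 1.476 -1.582
vertex -0.674 1.599 -0.686
endloop
endfacet
facet normal -0.221 -0.886 0.406
outer loop
vertex -1.406 0.34 -2.068
vertex -0.503 0.498 -1.232
vertex -1.652 0.897 -0.987
endloop
endfacet
facet normal -0.671 -0.471 -0.572
outer loop
vertex -1.286 1.221 -2.934
vertex -1.406 0.34 -2.068
vertex -2.136 1.344 -2.038
endloop
endfacet
facet normal -0.039 0.439 -0.898
outer loop
vertex -0.308 1.923 -2.633
vertex -1.286 1.221 -2.934
vertex -1.457 2.322 -2.388
endloop
endfacet
facet normal 0.801 0.586 -0.120
outer loop
vertex 0.176 1.476 -1.582
vertex -0.308 1.923 -2.633
vertex -0.554 2.48 -1.552
endloop
endfacet
facet normal 0.364 -0.829 -0.425
outer loop
vertex -0.203 -2.724 -0.657
vertex -0.867 -3.319 -0.065
vertex -1.034 -2.896 -1.034
endloop
endfacet
facet normal -0.055 0.948 -0.313
outer loop
vertex -0.203 -2.724 -0.657
vertex -1.034 -2.896 -1.034
vertex -1.253 -2.441 0.385
endloop
endfacet
facet normal 0.365 -0.829 -0.425
outer loop
vertex -1.034 -2.896 -1.034
vertex -0.867 -3.319 -0.065
vertex -1.739 -3.387 -0.681
endloop
endfacet
facet normal -0.644 0.694 -0.322
outer loop
vertex -1.034 -2.896 -1.034
vertex -1.739 -3.387 -0.681
vertex -1.253 -2.441 0.385
endloop
endfacet
facet normal 0.365 -0.828 -0.425
outer loop
vertex -1.739 -3.387 -0.681
vertex -0.867 -3.319 -0.065
vertex -1.787 -3.827 0.135
endloop
endfacet
facet normal -0.933 0.337 0.127
outer loop
vertex -1.739 -3.387 -0.681
vertex -1.787 -3.827 0.135
vertex -1.253 -2.441 0.385
endloop
endfacet
facet normal 0.365 -0.828 -0.425
outer loop
vertex -1.787 -3.827 0.135
vertex -0.867 -3.319 -0.065
vertex -1.142 -3.884 0.801
endloop
endfacet
facet normal -0.704 0.146 0.695
outer loop
vertex -1.787 -3.827 0.135
vertex -1.142 -3.884 0.801
vertex -1.253 -2.441 0.385
endloop
endfacet
facet normal 0.364 -0.829 -0.425
outer loop
vertex -1.142 -3.884 0.801
vertex -0.867 -3.319 -0.065
vertex -0.29 -3.516 0.814
endloop
endfacet
facet normal -0.129 0.265 0.955
outer loop
vertex -1.142 -3.884 0.801
vertex -0.29 -3.516 0.814
vertex -1.253 -2.441 0.385
endloop
endfacet
facet normal 0.364 -0.829 -0.425
outer loop
vertex -0.29 -3.516 0.814
vertex -0.867 -3.319 -0.065
vertex 0.128 -3.0 0.166
endloop
endfacet
facet normal 0.358 0.604 0.712
outer loop
vertex -0.29 -3.516 0.814
vertex 0.128 -3.0 0.166
vertex -1.253 -2.441 0.385
endloop
endfacet
facet normal 0.364 -0.829 -0.424
outer loop
vertex 0.128 -3.0 0.166
vertex -0.867 -3.319 -0.065
vertex -0.203 -2.724 -0.657
endloop
endfacet
facet normal 0.391 0.908 0.147
outer loop
vertex 0.128 -3.0 0.166
vertex -0.203 -2.724 -0.657
vertex -1.253 -2.441 0.385
endloop
endfacet

endsolid


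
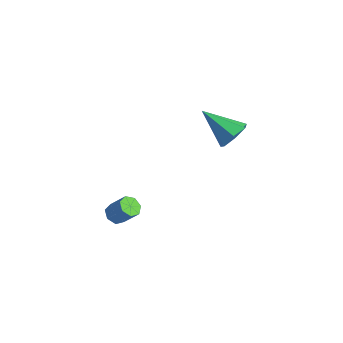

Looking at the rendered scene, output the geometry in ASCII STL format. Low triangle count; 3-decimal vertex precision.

solid 
facet normal 0.712 0.370 -0.596
outer loop
vertex -0.65 1.404 2.133
vertex -1.242 1.806 1.675
vertex -0.818 2.087 2.356
endloop
endfacet
facet normal 0.354 -0.211 0.911
outer loop
vertex -0.65 1.404 2.133
vertex -0.818 2.087 2.356
vertex -2.618 1.094 2.825
endloop
endfacet
facet normal 0.713 0.368 -0.596
outer loop
vertex -0.818 2.087 2.356
vertex -1.242 1.806 1.675
vertex -1.305 2.559 2.065
endloop
endfacet
facet normal -0.044 0.491 0.870
outer loop
vertex -0.818 2.087 2.356
vertex -1.305 2.559 2.065
vertex -2.618 1.094 2.825
endloop
endfacet
facet normal 0.713 0.369 -0.597
outer loop
vertex -1.305 2.559 2.065
vertex -1.242 1.806 1.675
vertex -1.745 2.464 1.481
endloop
endfacet
facet normal -0.606 0.719 0.340
outer loop
vertex -1.305 2.559 2.065
vertex -1.745 2.464 1.481
vertex -2.618 1.094 2.825
endloop
endfacet
facet normal 0.713 0.370 -0.596
outer loop
vertex -1.745 2.464 1.481
vertex -1.242 1.806 1.675
vertex -1.806 1.874 1.042
endloop
endfacet
facet normal -0.910 0.304 -0.282
outer loop
vertex -1.745 2.464 1.481
vertex -1.806 1.874 1.042
vertex -2.618 1.094 2.825
endloop
endfacet
facet normal 0.713 0.370 -0.596
outer loop
vertex -1.806 1.874 1.042
vertex -1.242 1.806 1.675
vertex -1.442 1.233 1.08
endloop
endfacet
facet normal -0.726 -0.444 -0.525
outer loop
vertex -1.806 1.874 1.042
vertex -1.442 1.233 1.08
vertex -2.618 1.094 2.825
endloop
endfacet
facet normal 0.713 0.369 -0.596
outer loop
vertex -1.442 1.233 1.08
vertex -1.242 1.806 1.675
vertex -0.928 1.024 1.566
endloop
endfacet
facet normal -0.194 -0.959 -0.207
outer loop
vertex -1.442 1.233 1.08
vertex -0.928 1.024 1.566
vertex -2.618 1.094 2.825
endloop
endfacet
facet normal 0.712 0.369 -0.597
outer loop
vertex -0.928 1.024 1.566
vertex -1.242 1.806 1.675
vertex -0.65 1.404 2.133
endloop
endfacet
facet normal 0.287 -0.855 0.432
outer loop
vertex -0.928 1.024 1.566
vertex -0.65 1.404 2.133
vertex -2.618 1.094 2.825
endloop
endfacet
facet normal -0.596 -0.270 -0.757
outer loop
vertex -1.417 -4.427 -1.211
vertex -1.832 -4.145 -0.985
vertex -1.454 -3.97 -1.345
endloop
endfacet
facet normal 0.800 -0.108 -0.590
outer loop
vertex -1.417 -4.427 -1.211
vertex -1.454 -3.97 -1.345
vertex -0.733 -4.116 -0.34
endloop
endfacet
facet normal 0.800 -0.108 -0.590
outer loop
vertex -0.733 -4.116 -0.34
vertex -1.454 -3.97 -1.345
vertex -0.77 -3.66 -0.474
endloop
endfacet
facet normal 0.594 0.271 0.757
outer loop
vertex -0.733 -4.116 -0.34
vertex -0.77 -3.66 -0.474
vertex -1.148 -3.835 -0.115
endloop
endfacet
facet normal -0.595 -0.271 -0.757
outer loop
vertex -1.454 -3.97 -1.345
vertex -1.832 -4.145 -0.985
vertex -1.776 -3.645 -1.208
endloop
endfacet
facet normal 0.438 0.681 -0.586
outer loop
vertex -1.454 -3.97 -1.345
vertex -1.776 -3.645 -1.208
vertex -0.77 -3.66 -0.474
endloop
endfacet
facet normal 0.438 0.681 -0.586
outer loop
vertex -0.77 -3.66 -0.474
vertex -1.776 -3.645 -1.208
vertex -1.092 -3.335 -0.337
endloop
endfacet
facet normal 0.595 0.270 0.757
outer loop
vertex -0.77 -3.66 -0.474
vertex -1.092 -3.335 -0.337
vertex -1.148 -3.835 -0.115
endloop
endfacet
facet normal -0.595 -0.271 -0.757
outer loop
vertex -1.776 -3.645 -1.208
vertex -1.832 -4.145 -0.985
vertex -2.14 -3.697 -0.903
endloop
endfacet
facet normal -0.255 0.957 -0.141
outer loop
vertex -1.776 -3.645 -1.208
vertex -2.14 -3.697 -0.903
vertex -1.092 -3.335 -0.337
endloop
endfacet
facet normal -0.255 0.957 -0.141
outer loop
vertex -1.092 -3.335 -0.337
vertex -2.14 -3.697 -0.903
vertex -1.456 -3.387 -0.032
endloop
endfacet
facet normal 0.596 0.269 0.757
outer loop
vertex -1.092 -3.335 -0.337
vertex -1.456 -3.387 -0.032
vertex -1.148 -3.835 -0.115
endloop
endfacet
facet normal -0.594 -0.270 -0.758
outer loop
vertex -2.14 -3.697 -0.903
vertex -1.832 -4.145 -0.985
vertex -2.272 -4.086 -0.661
endloop
endfacet
facet normal -0.755 0.512 0.411
outer loop
vertex -2.14 -3.697 -0.903
vertex -2.272 -4.086 -0.661
vertex -1.456 -3.387 -0.032
endloop
endfacet
facet normal -0.755 0.512 0.411
outer loop
vertex -1.456 -3.387 -0.032
vertex -2.272 -4.086 -0.661
vertex -1.588 -3.776 0.21
endloop
endfacet
facet normal 0.595 0.269 0.757
outer loop
vertex -1.456 -3.387 -0.032
vertex -1.588 -3.776 0.21
vertex -1.148 -3.835 -0.115
endloop
endfacet
facet normal -0.594 -0.269 -0.758
outer loop
vertex -2.272 -4.086 -0.661
vertex -1.832 -4.145 -0.985
vertex -2.073 -4.52 -0.663
endloop
endfacet
facet normal -0.687 -0.318 0.653
outer loop
vertex -2.272 -4.086 -0.661
vertex -2.073 -4.52 -0.663
vertex -1.588 -3.776 0.21
endloop
endfacet
facet normal -0.687 -0.318 0.653
outer loop
vertex -1.588 -3.776 0.21
vertex -2.073 -4.52 -0.663
vertex -1.389 -4.21 0.208
endloop
endfacet
facet normal 0.595 0.269 0.757
outer loop
vertex -1.588 -3.776 0.21
vertex -1.389 -4.21 0.208
vertex -1.148 -3.835 -0.115
endloop
endfacet
facet normal -0.594 -0.269 -0.758
outer loop
vertex -2.073 -4.52 -0.663
vertex -1.832 -4.145 -0.985
vertex -1.692 -4.671 -0.908
endloop
endfacet
facet normal -0.101 -0.910 0.403
outer loop
vertex -2.073 -4.52 -0.663
vertex -1.692 -4.671 -0.908
vertex -1.389 -4.21 0.208
endloop
endfacet
facet normal -0.101 -0.910 0.403
outer loop
vertex -1.389 -4.21 0.208
vertex -1.692 -4.671 -0.908
vertex -1.008 -4.361 -0.037
endloop
endfacet
facet normal 0.594 0.270 0.757
outer loop
vertex -1.389 -4.21 0.208
vertex -1.008 -4.361 -0.037
vertex -1.148 -3.835 -0.115
endloop
endfacet
facet normal -0.595 -0.269 -0.757
outer loop
vertex -1.692 -4.671 -0.908
vertex -1.832 -4.145 -0.985
vertex -1.417 -4.427 -1.211
endloop
endfacet
facet normal 0.559 -0.815 -0.149
outer loop
vertex -1.692 -4.671 -0.908
vertex -1.417 -4.427 -1.211
vertex -1.008 -4.361 -0.037
endloop
endfacet
facet normal 0.561 -0.814 -0.150
outer loop
vertex -1.008 -4.361 -0.037
vertex -1.417 -4.427 -1.211
vertex -0.733 -4.116 -0.34
endloop
endfacet
facet normal 0.594 0.270 0.758
outer loop
vertex -1.008 -4.361 -0.037
vertex -0.733 -4.116 -0.34
vertex -1.148 -3.835 -0.115
endloop
endfacet

endsolid


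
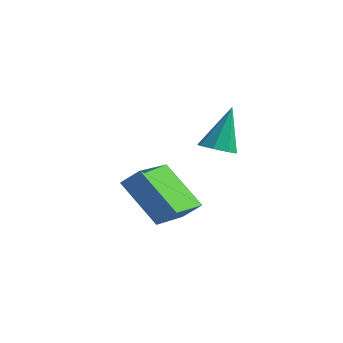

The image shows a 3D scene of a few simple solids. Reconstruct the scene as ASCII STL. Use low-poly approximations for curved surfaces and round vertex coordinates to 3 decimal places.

solid 
facet normal 0.030 -0.414 -0.910
outer loop
vertex 2.981 2.901 1.445
vertex 2.318 3.064 1.349
vertex 2.92 3.378 1.226
endloop
endfacet
facet normal 0.930 0.245 0.274
outer loop
vertex 2.981 2.901 1.445
vertex 2.92 3.378 1.226
vertex 2.262 3.836 3.051
endloop
endfacet
facet normal 0.029 -0.413 -0.910
outer loop
vertex 2.92 3.378 1.226
vertex 2.318 3.064 1.349
vertex 2.506 3.671 1.08
endloop
endfacet
facet normal 0.577 0.817 0.003
outer loop
vertex 2.92 3.378 1.226
vertex 2.506 3.671 1.08
vertex 2.262 3.836 3.051
endloop
endfacet
facet normal 0.030 -0.413 -0.910
outer loop
vertex 2.506 3.671 1.08
vertex 2.318 3.064 1.349
vertex 1.981 3.608 1.091
endloop
endfacet
facet normal -0.121 0.988 -0.098
outer loop
vertex 2.506 3.671 1.08
vertex 1.981 3.608 1.091
vertex 2.262 3.836 3.051
endloop
endfacet
facet normal 0.030 -0.413 -0.910
outer loop
vertex 1.981 3.608 1.091
vertex 2.318 3.064 1.349
vertex 1.654 3.227 1.253
endloop
endfacet
facet normal -0.752 0.659 0.031
outer loop
vertex 1.981 3.608 1.091
vertex 1.654 3.227 1.253
vertex 2.262 3.836 3.051
endloop
endfacet
facet normal 0.030 -0.414 -0.910
outer loop
vertex 1.654 3.227 1.253
vertex 2.318 3.064 1.349
vertex 1.716 2.75 1.472
endloop
endfacet
facet normal -0.949 0.021 0.314
outer loop
vertex 1.654 3.227 1.253
vertex 1.716 2.75 1.472
vertex 2.262 3.836 3.051
endloop
endfacet
facet normal 0.029 -0.413 -0.910
outer loop
vertex 1.716 2.75 1.472
vertex 2.318 3.064 1.349
vertex 2.13 2.457 1.618
endloop
endfacet
facet normal -0.596 -0.551 0.585
outer loop
vertex 1.716 2.75 1.472
vertex 2.13 2.457 1.618
vertex 2.262 3.836 3.051
endloop
endfacet
facet normal 0.030 -0.413 -0.910
outer loop
vertex 2.13 2.457 1.618
vertex 2.318 3.064 1.349
vertex 2.654 2.519 1.607
endloop
endfacet
facet normal 0.100 -0.722 0.685
outer loop
vertex 2.13 2.457 1.618
vertex 2.654 2.519 1.607
vertex 2.262 3.836 3.051
endloop
endfacet
facet normal 0.030 -0.412 -0.911
outer loop
vertex 2.654 2.519 1.607
vertex 2.318 3.064 1.349
vertex 2.981 2.901 1.445
endloop
endfacet
facet normal 0.733 -0.392 0.556
outer loop
vertex 2.654 2.519 1.607
vertex 2.981 2.901 1.445
vertex 2.262 3.836 3.051
endloop
endfacet
facet normal -0.703 -0.085 0.706
outer loop
vertex 0.035 1.717 0.076
vertex -0.679 3.678 -0.398
vertex -0.549 1.354 -0.55
endloop
endfacet
facet normal 0.333 -0.917 0.221
outer loop
vertex 0.999 1.542 -2.102
vertex 0.035 1.717 0.076
vertex -0.549 1.354 -0.55
endloop
endfacet
facet normal -0.703 -0.085 0.706
outer loop
vertex -0.549 1.354 -0.55
vertex -0.679 3.678 -0.398
vertex -1.263 3.314 -1.024
endloop
endfacet
facet normal -0.627 -0.391 -0.673
outer loop
vertex -1.263 3.314 -1.024
vertex 0.999 1.542 -2.102
vertex -0.549 1.354 -0.55
endloop
endfacet
facet normal 0.627 0.391 0.673
outer loop
vertex 0.035 1.717 0.076
vertex 0.869 3.866 -1.95
vertex -0.679 3.678 -0.398
endloop
endfacet
facet normal 0.334 -0.916 0.221
outer loop
vertex 1.583 1.906 -1.476
vertex 0.035 1.717 0.076
vertex 0.999 1.542 -2.102
endloop
endfacet
facet normal 0.627 0.391 0.673
outer loop
vertex 1.583 1.906 -1.476
vertex 0.869 3.866 -1.95
vertex 0.035 1.717 0.076
endloop
endfacet
facet normal -0.334 0.916 -0.222
outer loop
vertex -0.679 3.678 -0.398
vertex 0.869 3.866 -1.95
vertex -1.263 3.314 -1.024
endloop
endfacet
facet normal -0.627 -0.391 -0.673
outer loop
vertex 0.285 3.503 -2.576
vertex 0.999 1.542 -2.102
vertex -1.263 3.314 -1.024
endloop
endfacet
facet normal -0.333 0.917 -0.221
outer loop
vertex -1.263 3.314 -1.024
vertex 0.869 3.866 -1.95
vertex 0.285 3.503 -2.576
endloop
endfacet
facet normal 0.703 0.085 -0.706
outer loop
vertex 0.285 3.503 -2.576
vertex 1.583 1.906 -1.476
vertex 0.999 1.542 -2.102
endloop
endfacet
facet normal 0.703 0.086 -0.706
outer loop
vertex 0.869 3.866 -1.95
vertex 1.583 1.906 -1.476
vertex 0.285 3.503 -2.576
endloop
endfacet

endsolid


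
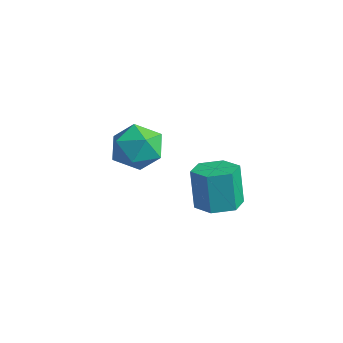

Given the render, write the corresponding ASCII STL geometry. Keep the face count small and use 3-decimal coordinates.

solid 
facet normal -0.962 0.207 -0.179
outer loop
vertex -3.375 0.846 -3.629
vertex -3.679 0.352 -2.568
vertex -3.413 1.53 -2.633
endloop
endfacet
facet normal -0.535 0.687 -0.492
outer loop
vertex -3.375 0.846 -3.629
vertex -3.413 1.53 -2.633
vertex -2.51 1.666 -3.426
endloop
endfacet
facet normal -0.100 0.337 -0.936
outer loop
vertex -3.375 0.846 -3.629
vertex -2.51 1.666 -3.426
vertex -2.218 0.573 -3.851
endloop
endfacet
facet normal -0.257 -0.358 -0.898
outer loop
vertex -3.375 0.846 -3.629
vertex -2.218 0.573 -3.851
vertex -2.94 -0.239 -3.321
endloop
endfacet
facet normal -0.789 -0.438 -0.430
outer loop
vertex -3.375 0.846 -3.629
vertex -2.94 -0.239 -3.321
vertex -3.679 0.352 -2.568
endloop
endfacet
facet normal -0.136 0.991 0.015
outer loop
vertex -2.51 1.666 -3.426
vertex -3.413 1.53 -2.633
vertex -2.28 1.679 -2.239
endloop
endfacet
facet normal -0.826 0.215 0.522
outer loop
vertex -3.413 1.53 -2.633
vertex -3.679 0.352 -2.568
vertex -3.002 0.867 -1.709
endloop
endfacet
facet normal -0.546 -0.830 0.115
outer loop
vertex -3.679 0.352 -2.568
vertex -2.94 -0.239 -3.321
vertex -2.71 -0.226 -2.134
endloop
endfacet
facet normal 0.315 -0.699 -0.642
outer loop
vertex -2.94 -0.239 -3.321
vertex -2.218 0.573 -3.851
vertex -1.807 -0.09 -2.927
endloop
endfacet
facet normal 0.569 0.426 -0.704
outer loop
vertex -2.218 0.573 -3.851
vertex -2.51 1.666 -3.426
vertex -1.541 1.088 -2.992
endloop
endfacet
facet normal 0.257 0.358 0.898
outer loop
vertex -1.845 0.594 -1.931
vertex -2.28 1.679 -2.239
vertex -3.002 0.867 -1.709
endloop
endfacet
facet normal 0.100 -0.337 0.936
outer loop
vertex -1.845 0.594 -1.931
vertex -3.002 0.867 -1.709
vertex -2.71 -0.226 -2.134
endloop
endfacet
facet normal 0.535 -0.687 0.492
outer loop
vertex -1.845 0.594 -1.931
vertex -2.71 -0.226 -2.134
vertex -1.807 -0.09 -2.927
endloop
endfacet
facet normal 0.962 -0.207 0.179
outer loop
vertex -1.845 0.594 -1.931
vertex -1.807 -0.09 -2.927
vertex -1.541 1.088 -2.992
endloop
endfacet
facet normal 0.789 0.438 0.430
outer loop
vertex -1.845 0.594 -1.931
vertex -1.541 1.088 -2.992
vertex -2.28 1.679 -2.239
endloop
endfacet
facet normal -0.315 0.699 0.642
outer loop
vertex -3.002 0.867 -1.709
vertex -2.28 1.679 -2.239
vertex -3.413 1.53 -2.633
endloop
endfacet
facet normal -0.569 -0.426 0.704
outer loop
vertex -2.71 -0.226 -2.134
vertex -3.002 0.867 -1.709
vertex -3.679 0.352 -2.568
endloop
endfacet
facet normal 0.136 -0.991 -0.015
outer loop
vertex -1.807 -0.09 -2.927
vertex -2.71 -0.226 -2.134
vertex -2.94 -0.239 -3.321
endloop
endfacet
facet normal 0.826 -0.215 -0.522
outer loop
vertex -1.541 1.088 -2.992
vertex -1.807 -0.09 -2.927
vertex -2.218 0.573 -3.851
endloop
endfacet
facet normal 0.546 0.830 -0.115
outer loop
vertex -2.28 1.679 -2.239
vertex -1.541 1.088 -2.992
vertex -2.51 1.666 -3.426
endloop
endfacet
facet normal 0.196 -0.042 -0.980
outer loop
vertex 2.78 1.381 -3.72
vertex 1.84 1.323 -3.906
vertex 2.267 2.181 -3.857
endloop
endfacet
facet normal 0.822 0.551 0.142
outer loop
vertex 2.78 1.381 -3.72
vertex 2.267 2.181 -3.857
vertex 2.42 1.456 -1.928
endloop
endfacet
facet normal 0.822 0.551 0.142
outer loop
vertex 2.42 1.456 -1.928
vertex 2.267 2.181 -3.857
vertex 1.907 2.256 -2.064
endloop
endfacet
facet normal -0.196 0.041 0.980
outer loop
vertex 2.42 1.456 -1.928
vertex 1.907 2.256 -2.064
vertex 1.48 1.397 -2.114
endloop
endfacet
facet normal 0.196 -0.042 -0.980
outer loop
vertex 2.267 2.181 -3.857
vertex 1.84 1.323 -3.906
vertex 1.327 2.123 -4.043
endloop
endfacet
facet normal -0.051 0.997 -0.052
outer loop
vertex 2.267 2.181 -3.857
vertex 1.327 2.123 -4.043
vertex 1.907 2.256 -2.064
endloop
endfacet
facet normal -0.052 0.997 -0.052
outer loop
vertex 1.907 2.256 -2.064
vertex 1.327 2.123 -4.043
vertex 0.967 2.197 -2.25
endloop
endfacet
facet normal -0.196 0.041 0.980
outer loop
vertex 1.907 2.256 -2.064
vertex 0.967 2.197 -2.25
vertex 1.48 1.397 -2.114
endloop
endfacet
facet normal 0.196 -0.042 -0.980
outer loop
vertex 1.327 2.123 -4.043
vertex 1.84 1.323 -3.906
vertex 0.9 1.264 -4.092
endloop
endfacet
facet normal -0.874 0.446 -0.194
outer loop
vertex 1.327 2.123 -4.043
vertex 0.9 1.264 -4.092
vertex 0.967 2.197 -2.25
endloop
endfacet
facet normal -0.874 0.446 -0.194
outer loop
vertex 0.967 2.197 -2.25
vertex 0.9 1.264 -4.092
vertex 0.54 1.339 -2.3
endloop
endfacet
facet normal -0.196 0.041 0.980
outer loop
vertex 0.967 2.197 -2.25
vertex 0.54 1.339 -2.3
vertex 1.48 1.397 -2.114
endloop
endfacet
facet normal 0.196 -0.041 -0.980
outer loop
vertex 0.9 1.264 -4.092
vertex 1.84 1.323 -3.906
vertex 1.413 0.464 -3.956
endloop
endfacet
facet normal -0.822 -0.551 -0.142
outer loop
vertex 0.9 1.264 -4.092
vertex 1.413 0.464 -3.956
vertex 0.54 1.339 -2.3
endloop
endfacet
facet normal -0.822 -0.551 -0.142
outer loop
vertex 0.54 1.339 -2.3
vertex 1.413 0.464 -3.956
vertex 1.053 0.539 -2.163
endloop
endfacet
facet normal -0.196 0.042 0.980
outer loop
vertex 0.54 1.339 -2.3
vertex 1.053 0.539 -2.163
vertex 1.48 1.397 -2.114
endloop
endfacet
facet normal 0.196 -0.041 -0.980
outer loop
vertex 1.413 0.464 -3.956
vertex 1.84 1.323 -3.906
vertex 2.353 0.523 -3.77
endloop
endfacet
facet normal 0.052 -0.997 0.052
outer loop
vertex 1.413 0.464 -3.956
vertex 2.353 0.523 -3.77
vertex 1.053 0.539 -2.163
endloop
endfacet
facet normal 0.051 -0.997 0.051
outer loop
vertex 1.053 0.539 -2.163
vertex 2.353 0.523 -3.77
vertex 1.993 0.597 -1.977
endloop
endfacet
facet normal -0.196 0.042 0.980
outer loop
vertex 1.053 0.539 -2.163
vertex 1.993 0.597 -1.977
vertex 1.48 1.397 -2.114
endloop
endfacet
facet normal 0.196 -0.041 -0.980
outer loop
vertex 2.353 0.523 -3.77
vertex 1.84 1.323 -3.906
vertex 2.78 1.381 -3.72
endloop
endfacet
facet normal 0.874 -0.446 0.194
outer loop
vertex 2.353 0.523 -3.77
vertex 2.78 1.381 -3.72
vertex 1.993 0.597 -1.977
endloop
endfacet
facet normal 0.874 -0.446 0.194
outer loop
vertex 1.993 0.597 -1.977
vertex 2.78 1.381 -3.72
vertex 2.42 1.456 -1.928
endloop
endfacet
facet normal -0.196 0.042 0.980
outer loop
vertex 1.993 0.597 -1.977
vertex 2.42 1.456 -1.928
vertex 1.48 1.397 -2.114
endloop
endfacet

endsolid


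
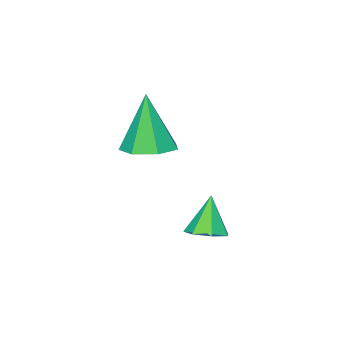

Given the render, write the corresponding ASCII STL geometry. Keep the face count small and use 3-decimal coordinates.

solid 
facet normal 0.319 0.194 -0.927
outer loop
vertex -3.064 3.39 -1.342
vertex -3.362 2.911 -1.545
vertex -3.555 3.476 -1.493
endloop
endfacet
facet normal -0.039 0.809 0.587
outer loop
vertex -3.064 3.39 -1.342
vertex -3.555 3.476 -1.493
vertex -3.758 2.669 -0.395
endloop
endfacet
facet normal 0.319 0.194 -0.928
outer loop
vertex -3.555 3.476 -1.493
vertex -3.362 2.911 -1.545
vertex -3.901 3.136 -1.683
endloop
endfacet
facet normal -0.747 0.594 0.298
outer loop
vertex -3.555 3.476 -1.493
vertex -3.901 3.136 -1.683
vertex -3.758 2.669 -0.395
endloop
endfacet
facet normal 0.319 0.194 -0.928
outer loop
vertex -3.901 3.136 -1.683
vertex -3.362 2.911 -1.545
vertex -3.841 2.626 -1.769
endloop
endfacet
facet normal -0.990 -0.127 0.064
outer loop
vertex -3.901 3.136 -1.683
vertex -3.841 2.626 -1.769
vertex -3.758 2.669 -0.395
endloop
endfacet
facet normal 0.318 0.194 -0.928
outer loop
vertex -3.841 2.626 -1.769
vertex -3.362 2.911 -1.545
vertex -3.421 2.33 -1.687
endloop
endfacet
facet normal -0.583 -0.810 0.061
outer loop
vertex -3.841 2.626 -1.769
vertex -3.421 2.33 -1.687
vertex -3.758 2.669 -0.395
endloop
endfacet
facet normal 0.318 0.194 -0.928
outer loop
vertex -3.421 2.33 -1.687
vertex -3.362 2.911 -1.545
vertex -2.956 2.471 -1.498
endloop
endfacet
facet normal 0.167 -0.942 0.291
outer loop
vertex -3.421 2.33 -1.687
vertex -2.956 2.471 -1.498
vertex -3.758 2.669 -0.395
endloop
endfacet
facet normal 0.319 0.196 -0.927
outer loop
vertex -2.956 2.471 -1.498
vertex -3.362 2.911 -1.545
vertex -2.798 2.943 -1.344
endloop
endfacet
facet normal 0.695 -0.422 0.581
outer loop
vertex -2.956 2.471 -1.498
vertex -2.798 2.943 -1.344
vertex -3.758 2.669 -0.395
endloop
endfacet
facet normal 0.320 0.194 -0.927
outer loop
vertex -2.798 2.943 -1.344
vertex -3.362 2.911 -1.545
vertex -3.064 3.39 -1.342
endloop
endfacet
facet normal 0.604 0.356 0.713
outer loop
vertex -2.798 2.943 -1.344
vertex -3.064 3.39 -1.342
vertex -3.758 2.669 -0.395
endloop
endfacet
facet normal 0.091 0.162 -0.983
outer loop
vertex -2.837 0.174 0.7
vertex -3.456 0.681 0.726
vertex -2.677 0.838 0.824
endloop
endfacet
facet normal 0.871 -0.285 0.401
outer loop
vertex -2.837 0.174 0.7
vertex -2.677 0.838 0.824
vertex -3.624 0.379 2.554
endloop
endfacet
facet normal 0.091 0.163 -0.982
outer loop
vertex -2.677 0.838 0.824
vertex -3.456 0.681 0.726
vertex -3.104 1.384 0.875
endloop
endfacet
facet normal 0.698 0.498 0.514
outer loop
vertex -2.677 0.838 0.824
vertex -3.104 1.384 0.875
vertex -3.624 0.379 2.554
endloop
endfacet
facet normal 0.092 0.162 -0.982
outer loop
vertex -3.104 1.384 0.875
vertex -3.456 0.681 0.726
vertex -3.795 1.4 0.813
endloop
endfacet
facet normal -0.026 0.861 0.508
outer loop
vertex -3.104 1.384 0.875
vertex -3.795 1.4 0.813
vertex -3.624 0.379 2.554
endloop
endfacet
facet normal 0.090 0.161 -0.983
outer loop
vertex -3.795 1.4 0.813
vertex -3.456 0.681 0.726
vertex -4.231 0.874 0.687
endloop
endfacet
facet normal -0.754 0.532 0.386
outer loop
vertex -3.795 1.4 0.813
vertex -4.231 0.874 0.687
vertex -3.624 0.379 2.554
endloop
endfacet
facet normal 0.090 0.163 -0.982
outer loop
vertex -4.231 0.874 0.687
vertex -3.456 0.681 0.726
vertex -4.083 0.203 0.589
endloop
endfacet
facet normal -0.940 -0.242 0.241
outer loop
vertex -4.231 0.874 0.687
vertex -4.083 0.203 0.589
vertex -3.624 0.379 2.554
endloop
endfacet
facet normal 0.091 0.162 -0.983
outer loop
vertex -4.083 0.203 0.589
vertex -3.456 0.681 0.726
vertex -3.462 -0.108 0.595
endloop
endfacet
facet normal -0.442 -0.879 0.182
outer loop
vertex -4.083 0.203 0.589
vertex -3.462 -0.108 0.595
vertex -3.624 0.379 2.554
endloop
endfacet
facet normal 0.092 0.162 -0.982
outer loop
vertex -3.462 -0.108 0.595
vertex -3.456 0.681 0.726
vertex -2.837 0.174 0.7
endloop
endfacet
facet normal 0.362 -0.897 0.253
outer loop
vertex -3.462 -0.108 0.595
vertex -2.837 0.174 0.7
vertex -3.624 0.379 2.554
endloop
endfacet

endsolid


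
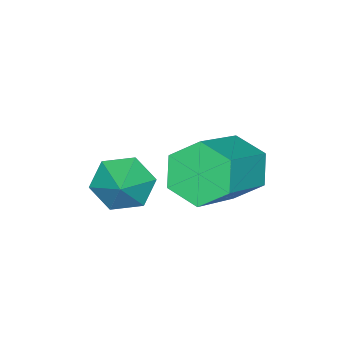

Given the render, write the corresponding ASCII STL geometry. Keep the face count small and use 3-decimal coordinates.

solid 
facet normal -0.749 -0.403 -0.526
outer loop
vertex 0.464 1.066 0.539
vertex -0.065 1.136 1.238
vertex -0.012 1.796 0.658
endloop
endfacet
facet normal 0.739 0.546 -0.394
outer loop
vertex 0.464 1.066 0.539
vertex -0.012 1.796 0.658
vertex 0.765 1.584 1.822
endloop
endfacet
facet normal -0.749 -0.403 -0.527
outer loop
vertex -0.012 1.796 0.658
vertex -0.065 1.136 1.238
vertex -0.542 1.867 1.357
endloop
endfacet
facet normal 0.195 0.980 0.048
outer loop
vertex -0.012 1.796 0.658
vertex -0.542 1.867 1.357
vertex 0.765 1.584 1.822
endloop
endfacet
facet normal -0.749 -0.403 -0.527
outer loop
vertex -0.542 1.867 1.357
vertex -0.065 1.136 1.238
vertex -0.595 1.207 1.937
endloop
endfacet
facet normal -0.121 0.661 0.741
outer loop
vertex -0.542 1.867 1.357
vertex -0.595 1.207 1.937
vertex 0.765 1.584 1.822
endloop
endfacet
facet normal -0.749 -0.402 -0.527
outer loop
vertex -0.595 1.207 1.937
vertex -0.065 1.136 1.238
vertex -0.119 0.477 1.818
endloop
endfacet
facet normal 0.109 -0.090 0.990
outer loop
vertex -0.595 1.207 1.937
vertex -0.119 0.477 1.818
vertex 0.765 1.584 1.822
endloop
endfacet
facet normal -0.749 -0.402 -0.526
outer loop
vertex -0.119 0.477 1.818
vertex -0.065 1.136 1.238
vertex 0.411 0.406 1.118
endloop
endfacet
facet normal 0.653 -0.523 0.547
outer loop
vertex -0.119 0.477 1.818
vertex 0.411 0.406 1.118
vertex 0.765 1.584 1.822
endloop
endfacet
facet normal -0.749 -0.402 -0.527
outer loop
vertex 0.411 0.406 1.118
vertex -0.065 1.136 1.238
vertex 0.464 1.066 0.539
endloop
endfacet
facet normal 0.968 -0.205 -0.145
outer loop
vertex 0.411 0.406 1.118
vertex 0.464 1.066 0.539
vertex 0.765 1.584 1.822
endloop
endfacet
facet normal -0.860 0.007 -0.510
outer loop
vertex -0.843 3.954 1.283
vertex -1.325 3.717 2.092
vertex -1.184 4.65 1.867
endloop
endfacet
facet normal 0.370 0.697 -0.614
outer loop
vertex -0.843 3.954 1.283
vertex -1.184 4.65 1.867
vertex 1.006 3.939 2.38
endloop
endfacet
facet normal 0.370 0.696 -0.616
outer loop
vertex 1.006 3.939 2.38
vertex -1.184 4.65 1.867
vertex 0.666 4.636 2.963
endloop
endfacet
facet normal 0.860 -0.007 0.510
outer loop
vertex 1.006 3.939 2.38
vertex 0.666 4.636 2.963
vertex 0.525 3.703 3.188
endloop
endfacet
facet normal -0.860 0.007 -0.510
outer loop
vertex -1.184 4.65 1.867
vertex -1.325 3.717 2.092
vertex -1.665 4.414 2.675
endloop
endfacet
facet normal -0.119 0.970 0.213
outer loop
vertex -1.184 4.65 1.867
vertex -1.665 4.414 2.675
vertex 0.666 4.636 2.963
endloop
endfacet
facet normal -0.119 0.970 0.213
outer loop
vertex 0.666 4.636 2.963
vertex -1.665 4.414 2.675
vertex 0.184 4.399 3.772
endloop
endfacet
facet normal 0.860 -0.007 0.510
outer loop
vertex 0.666 4.636 2.963
vertex 0.184 4.399 3.772
vertex 0.525 3.703 3.188
endloop
endfacet
facet normal -0.860 0.007 -0.510
outer loop
vertex -1.665 4.414 2.675
vertex -1.325 3.717 2.092
vertex -1.806 3.481 2.9
endloop
endfacet
facet normal -0.489 0.274 0.828
outer loop
vertex -1.665 4.414 2.675
vertex -1.806 3.481 2.9
vertex 0.184 4.399 3.772
endloop
endfacet
facet normal -0.489 0.274 0.828
outer loop
vertex 0.184 4.399 3.772
vertex -1.806 3.481 2.9
vertex 0.043 3.466 3.997
endloop
endfacet
facet normal 0.860 -0.007 0.510
outer loop
vertex 0.184 4.399 3.772
vertex 0.043 3.466 3.997
vertex 0.525 3.703 3.188
endloop
endfacet
facet normal -0.860 0.007 -0.510
outer loop
vertex -1.806 3.481 2.9
vertex -1.325 3.717 2.092
vertex -1.466 2.784 2.317
endloop
endfacet
facet normal -0.371 -0.696 0.615
outer loop
vertex -1.806 3.481 2.9
vertex -1.466 2.784 2.317
vertex 0.043 3.466 3.997
endloop
endfacet
facet normal -0.369 -0.697 0.615
outer loop
vertex 0.043 3.466 3.997
vertex -1.466 2.784 2.317
vertex 0.384 2.77 3.413
endloop
endfacet
facet normal 0.860 -0.007 0.510
outer loop
vertex 0.043 3.466 3.997
vertex 0.384 2.77 3.413
vertex 0.525 3.703 3.188
endloop
endfacet
facet normal -0.860 0.007 -0.510
outer loop
vertex -1.466 2.784 2.317
vertex -1.325 3.717 2.092
vertex -0.984 3.021 1.508
endloop
endfacet
facet normal 0.119 -0.970 -0.213
outer loop
vertex -1.466 2.784 2.317
vertex -0.984 3.021 1.508
vertex 0.384 2.77 3.413
endloop
endfacet
facet normal 0.118 -0.970 -0.213
outer loop
vertex 0.384 2.77 3.413
vertex -0.984 3.021 1.508
vertex 0.865 3.006 2.605
endloop
endfacet
facet normal 0.860 -0.007 0.510
outer loop
vertex 0.384 2.77 3.413
vertex 0.865 3.006 2.605
vertex 0.525 3.703 3.188
endloop
endfacet
facet normal -0.860 0.007 -0.510
outer loop
vertex -0.984 3.021 1.508
vertex -1.325 3.717 2.092
vertex -0.843 3.954 1.283
endloop
endfacet
facet normal 0.489 -0.274 -0.828
outer loop
vertex -0.984 3.021 1.508
vertex -0.843 3.954 1.283
vertex 0.865 3.006 2.605
endloop
endfacet
facet normal 0.489 -0.274 -0.828
outer loop
vertex 0.865 3.006 2.605
vertex -0.843 3.954 1.283
vertex 1.006 3.939 2.38
endloop
endfacet
facet normal 0.860 -0.007 0.510
outer loop
vertex 0.865 3.006 2.605
vertex 1.006 3.939 2.38
vertex 0.525 3.703 3.188
endloop
endfacet

endsolid


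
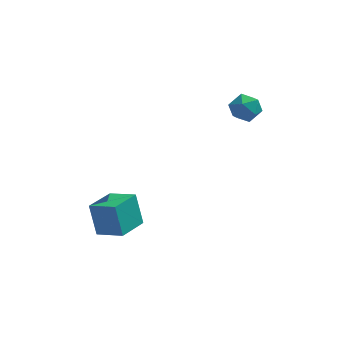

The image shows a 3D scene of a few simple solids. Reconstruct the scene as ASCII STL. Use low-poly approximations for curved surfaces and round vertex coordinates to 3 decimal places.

solid 
facet normal -0.852 0.404 -0.332
outer loop
vertex -4.267 -1.054 -1.154
vertex -3.39 0.547 -1.456
vertex -3.851 -1.611 -2.901
endloop
endfacet
facet normal -0.474 -0.865 0.163
outer loop
vertex -2.47 -2.267 -2.364
vertex -4.267 -1.054 -1.154
vertex -3.851 -1.611 -2.901
endloop
endfacet
facet normal -0.852 0.404 -0.332
outer loop
vertex -3.851 -1.611 -2.901
vertex -3.39 0.547 -1.456
vertex -2.974 -0.011 -3.203
endloop
endfacet
facet normal 0.221 -0.296 -0.929
outer loop
vertex -2.974 -0.011 -3.203
vertex -2.47 -2.267 -2.364
vertex -3.851 -1.611 -2.901
endloop
endfacet
facet normal -0.221 0.296 0.929
outer loop
vertex -4.267 -1.054 -1.154
vertex -2.009 -0.109 -0.919
vertex -3.39 0.547 -1.456
endloop
endfacet
facet normal -0.474 -0.865 0.164
outer loop
vertex -2.886 -1.709 -0.617
vertex -4.267 -1.054 -1.154
vertex -2.47 -2.267 -2.364
endloop
endfacet
facet normal -0.221 0.296 0.929
outer loop
vertex -2.886 -1.709 -0.617
vertex -2.009 -0.109 -0.919
vertex -4.267 -1.054 -1.154
endloop
endfacet
facet normal 0.474 0.865 -0.163
outer loop
vertex -3.39 0.547 -1.456
vertex -2.009 -0.109 -0.919
vertex -2.974 -0.011 -3.203
endloop
endfacet
facet normal 0.221 -0.296 -0.929
outer loop
vertex -1.593 -0.666 -2.666
vertex -2.47 -2.267 -2.364
vertex -2.974 -0.011 -3.203
endloop
endfacet
facet normal 0.474 0.865 -0.163
outer loop
vertex -2.974 -0.011 -3.203
vertex -2.009 -0.109 -0.919
vertex -1.593 -0.666 -2.666
endloop
endfacet
facet normal 0.852 -0.404 0.332
outer loop
vertex -1.593 -0.666 -2.666
vertex -2.886 -1.709 -0.617
vertex -2.47 -2.267 -2.364
endloop
endfacet
facet normal 0.852 -0.404 0.332
outer loop
vertex -2.009 -0.109 -0.919
vertex -2.886 -1.709 -0.617
vertex -1.593 -0.666 -2.666
endloop
endfacet
facet normal -0.172 0.883 0.437
outer loop
vertex 2.787 3.936 3.517
vertex 3.088 3.581 4.353
vertex 3.711 3.997 3.758
endloop
endfacet
facet normal 0.001 0.968 -0.249
outer loop
vertex 2.787 3.936 3.517
vertex 3.711 3.997 3.758
vertex 3.464 3.767 2.863
endloop
endfacet
facet normal -0.471 0.604 -0.643
outer loop
vertex 2.787 3.936 3.517
vertex 3.464 3.767 2.863
vertex 2.689 3.208 2.905
endloop
endfacet
facet normal -0.935 0.294 -0.200
outer loop
vertex 2.787 3.936 3.517
vertex 2.689 3.208 2.905
vertex 2.456 3.093 3.826
endloop
endfacet
facet normal -0.751 0.466 0.468
outer loop
vertex 2.787 3.936 3.517
vertex 2.456 3.093 3.826
vertex 3.088 3.581 4.353
endloop
endfacet
facet normal 0.644 0.679 -0.352
outer loop
vertex 3.464 3.767 2.863
vertex 3.711 3.997 3.758
vertex 4.184 3.307 3.294
endloop
endfacet
facet normal 0.365 0.540 0.759
outer loop
vertex 3.711 3.997 3.758
vertex 3.088 3.581 4.353
vertex 3.951 3.192 4.215
endloop
endfacet
facet normal -0.571 -0.135 0.810
outer loop
vertex 3.088 3.581 4.353
vertex 2.456 3.093 3.826
vertex 3.176 2.633 4.257
endloop
endfacet
facet normal -0.869 -0.413 -0.271
outer loop
vertex 2.456 3.093 3.826
vertex 2.689 3.208 2.905
vertex 2.929 2.403 3.362
endloop
endfacet
facet normal -0.118 0.089 -0.989
outer loop
vertex 2.689 3.208 2.905
vertex 3.464 3.767 2.863
vertex 3.552 2.819 2.767
endloop
endfacet
facet normal 0.935 -0.294 0.200
outer loop
vertex 3.853 2.464 3.603
vertex 4.184 3.307 3.294
vertex 3.951 3.192 4.215
endloop
endfacet
facet normal 0.471 -0.604 0.643
outer loop
vertex 3.853 2.464 3.603
vertex 3.951 3.192 4.215
vertex 3.176 2.633 4.257
endloop
endfacet
facet normal -0.001 -0.968 0.249
outer loop
vertex 3.853 2.464 3.603
vertex 3.176 2.633 4.257
vertex 2.929 2.403 3.362
endloop
endfacet
facet normal 0.172 -0.883 -0.437
outer loop
vertex 3.853 2.464 3.603
vertex 2.929 2.403 3.362
vertex 3.552 2.819 2.767
endloop
endfacet
facet normal 0.751 -0.466 -0.468
outer loop
vertex 3.853 2.464 3.603
vertex 3.552 2.819 2.767
vertex 4.184 3.307 3.294
endloop
endfacet
facet normal 0.869 0.413 0.271
outer loop
vertex 3.951 3.192 4.215
vertex 4.184 3.307 3.294
vertex 3.711 3.997 3.758
endloop
endfacet
facet normal 0.118 -0.089 0.989
outer loop
vertex 3.176 2.633 4.257
vertex 3.951 3.192 4.215
vertex 3.088 3.581 4.353
endloop
endfacet
facet normal -0.644 -0.679 0.352
outer loop
vertex 2.929 2.403 3.362
vertex 3.176 2.633 4.257
vertex 2.456 3.093 3.826
endloop
endfacet
facet normal -0.365 -0.540 -0.759
outer loop
vertex 3.552 2.819 2.767
vertex 2.929 2.403 3.362
vertex 2.689 3.208 2.905
endloop
endfacet
facet normal 0.571 0.135 -0.810
outer loop
vertex 4.184 3.307 3.294
vertex 3.552 2.819 2.767
vertex 3.464 3.767 2.863
endloop
endfacet

endsolid
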